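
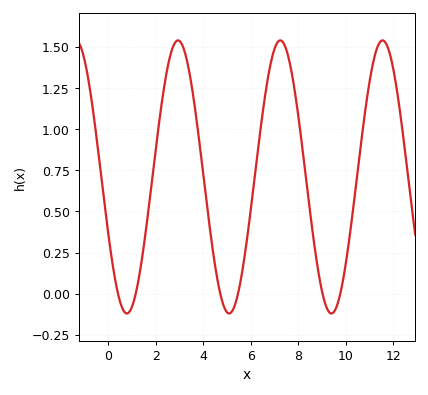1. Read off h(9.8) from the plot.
0.02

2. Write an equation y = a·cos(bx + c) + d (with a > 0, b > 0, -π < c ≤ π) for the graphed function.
y = 0.83cos(1.5x + 2) + 0.71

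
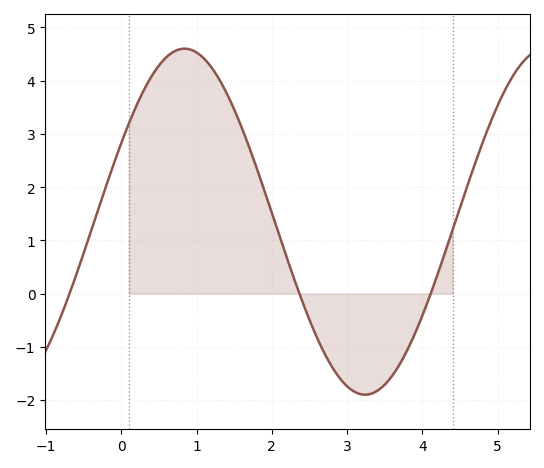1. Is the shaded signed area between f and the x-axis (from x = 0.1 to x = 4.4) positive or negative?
positive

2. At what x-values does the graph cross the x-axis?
-0.7, 2.4, 4.1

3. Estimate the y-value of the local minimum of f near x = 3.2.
-1.9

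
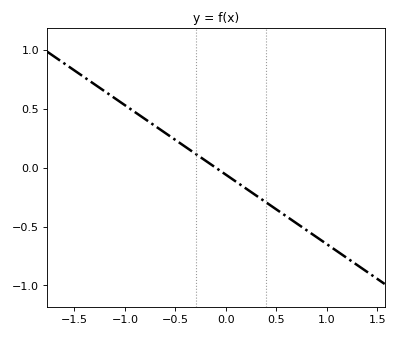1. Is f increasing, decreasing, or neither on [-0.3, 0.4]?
decreasing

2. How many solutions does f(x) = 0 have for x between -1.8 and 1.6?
1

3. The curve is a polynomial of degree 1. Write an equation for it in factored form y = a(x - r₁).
y = -0.59(x + 0.1)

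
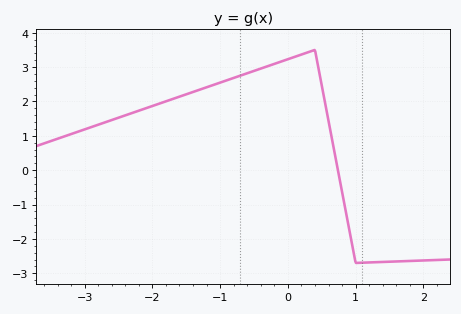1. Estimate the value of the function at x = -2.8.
1.32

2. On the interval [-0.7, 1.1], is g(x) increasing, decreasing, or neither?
neither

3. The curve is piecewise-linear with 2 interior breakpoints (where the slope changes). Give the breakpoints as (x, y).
(0.4, 3.5); (1, -2.7)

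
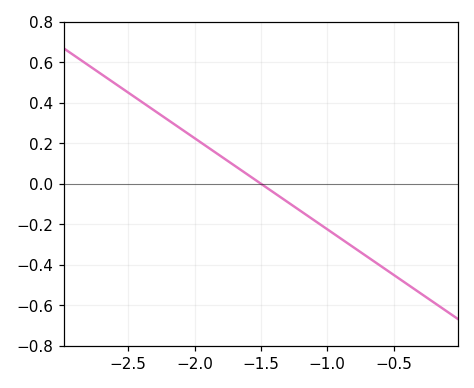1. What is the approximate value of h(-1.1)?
-0.18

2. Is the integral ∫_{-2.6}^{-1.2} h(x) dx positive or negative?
positive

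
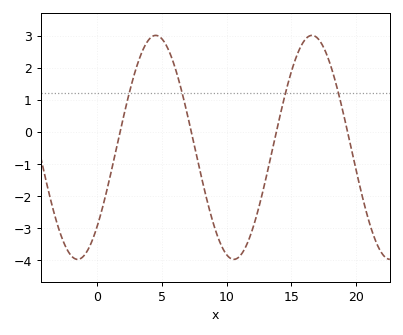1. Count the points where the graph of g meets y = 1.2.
4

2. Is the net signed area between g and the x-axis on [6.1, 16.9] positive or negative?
negative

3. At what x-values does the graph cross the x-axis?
1.75, 7.26, 13.8, 19.3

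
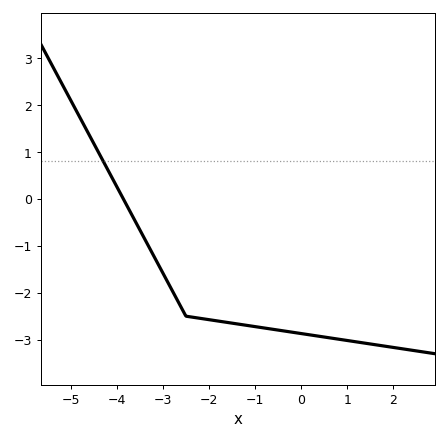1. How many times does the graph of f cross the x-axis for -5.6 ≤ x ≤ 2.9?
1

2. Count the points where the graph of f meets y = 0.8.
1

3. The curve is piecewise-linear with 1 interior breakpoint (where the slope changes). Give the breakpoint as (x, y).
(-2.5, -2.5)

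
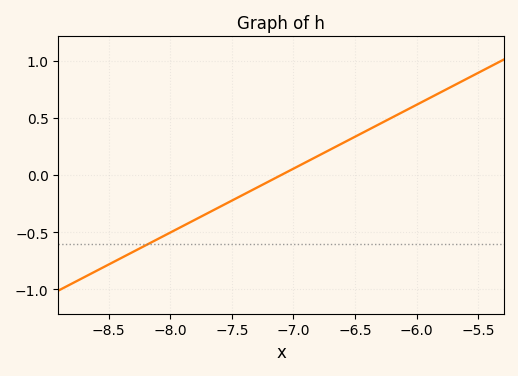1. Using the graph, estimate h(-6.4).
0.392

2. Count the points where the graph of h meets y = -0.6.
1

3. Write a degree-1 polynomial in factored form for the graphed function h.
y = 0.56(x + 7.1)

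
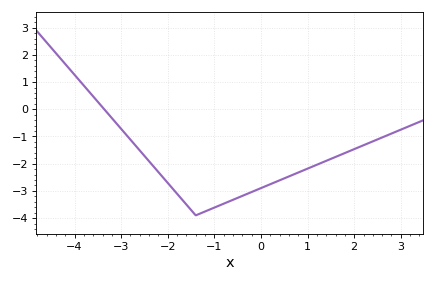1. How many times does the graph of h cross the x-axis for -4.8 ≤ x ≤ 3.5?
1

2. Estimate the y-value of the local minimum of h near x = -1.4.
-3.9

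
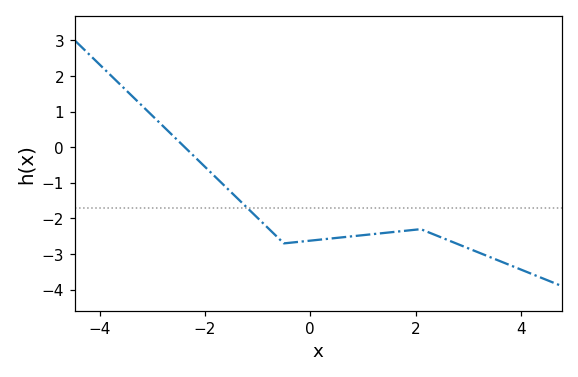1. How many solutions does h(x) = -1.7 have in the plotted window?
1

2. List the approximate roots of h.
-2.4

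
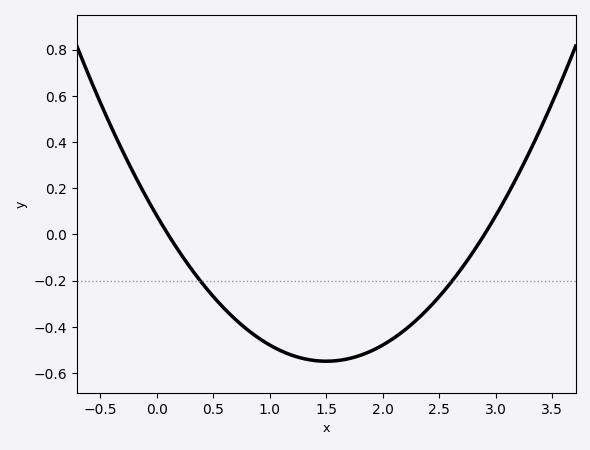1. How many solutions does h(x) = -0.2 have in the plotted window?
2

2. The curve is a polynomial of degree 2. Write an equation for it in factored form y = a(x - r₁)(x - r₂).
y = 0.28(x - 0.1)(x - 2.9)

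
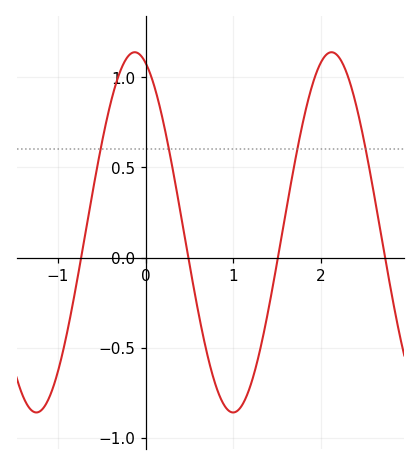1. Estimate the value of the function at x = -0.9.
-0.4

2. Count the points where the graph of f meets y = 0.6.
4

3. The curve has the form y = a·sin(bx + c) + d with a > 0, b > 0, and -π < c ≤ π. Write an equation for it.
y = 1sin(2.8x + 1.9) + 0.14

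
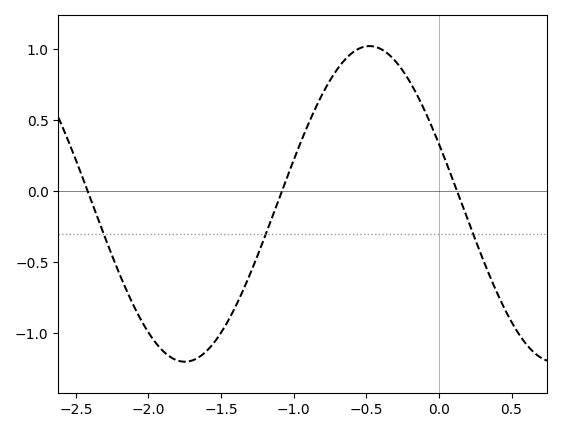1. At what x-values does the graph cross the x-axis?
-2.42, -1.08, 0.125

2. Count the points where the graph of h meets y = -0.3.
3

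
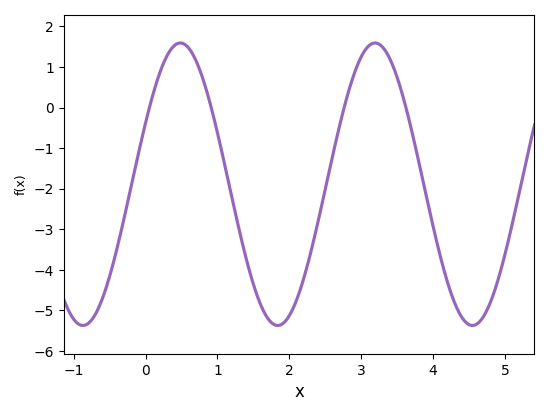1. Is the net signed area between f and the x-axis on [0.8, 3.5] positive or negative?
negative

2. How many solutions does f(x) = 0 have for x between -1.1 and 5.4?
4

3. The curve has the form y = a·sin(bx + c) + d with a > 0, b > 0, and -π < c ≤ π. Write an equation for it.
y = 3.48sin(2.32x + 0.45) - 1.89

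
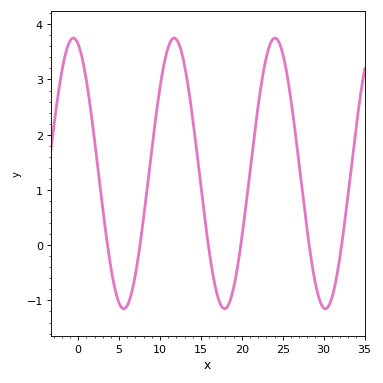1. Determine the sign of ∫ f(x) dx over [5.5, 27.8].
positive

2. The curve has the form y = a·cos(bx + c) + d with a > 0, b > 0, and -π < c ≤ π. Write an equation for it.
y = 2.45cos(0.51x + 0.3) + 1.3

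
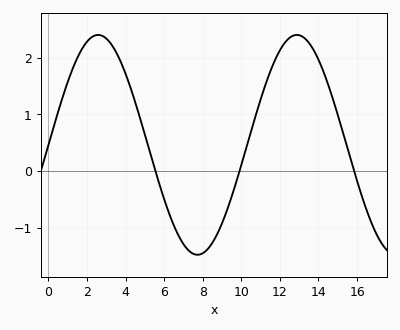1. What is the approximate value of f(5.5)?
0.1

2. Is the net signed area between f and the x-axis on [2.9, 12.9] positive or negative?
positive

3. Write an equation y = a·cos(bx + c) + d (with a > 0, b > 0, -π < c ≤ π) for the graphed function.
y = 1.94cos(0.61x - 1.6) + 0.46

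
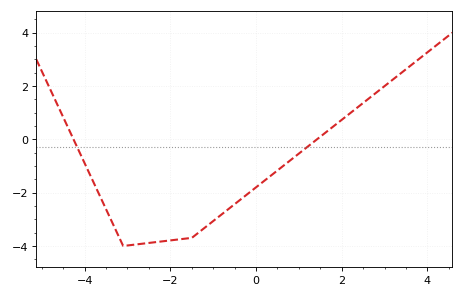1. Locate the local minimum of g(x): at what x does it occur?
-3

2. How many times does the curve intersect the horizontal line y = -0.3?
2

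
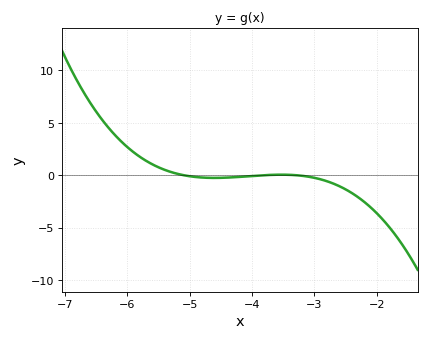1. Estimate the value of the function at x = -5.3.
0.5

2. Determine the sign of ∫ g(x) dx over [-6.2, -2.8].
positive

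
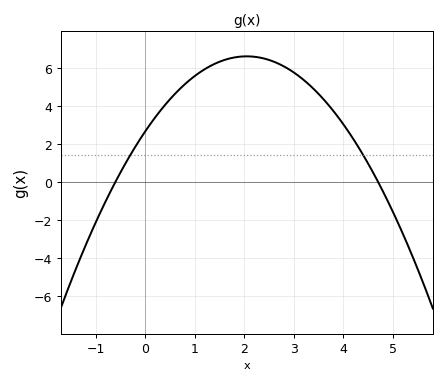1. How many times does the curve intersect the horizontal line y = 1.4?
2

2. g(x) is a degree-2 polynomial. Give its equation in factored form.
y = -0.94(x + 0.6)(x - 4.7)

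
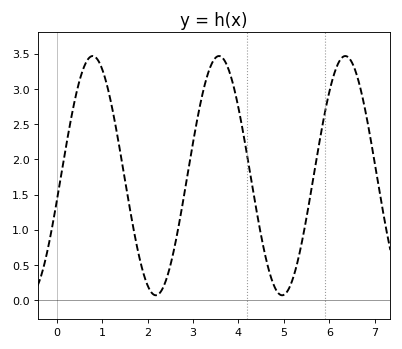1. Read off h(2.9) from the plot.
1.85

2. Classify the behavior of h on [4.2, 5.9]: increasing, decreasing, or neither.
neither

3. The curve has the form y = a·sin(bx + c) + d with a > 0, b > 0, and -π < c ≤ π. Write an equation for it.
y = 1.7sin(2.3x - 0.22) + 1.77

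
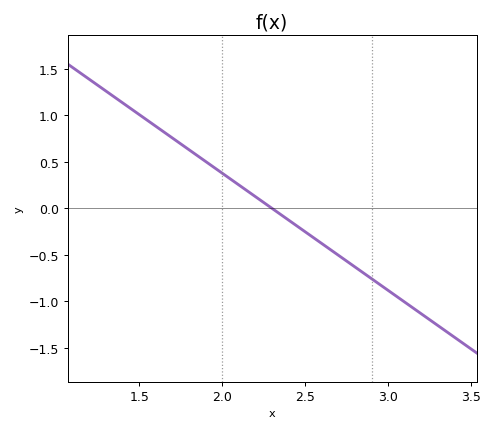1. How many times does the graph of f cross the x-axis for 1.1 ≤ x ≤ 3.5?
1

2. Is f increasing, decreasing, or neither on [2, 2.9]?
decreasing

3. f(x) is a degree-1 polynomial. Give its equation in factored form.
y = -1.26(x - 2.3)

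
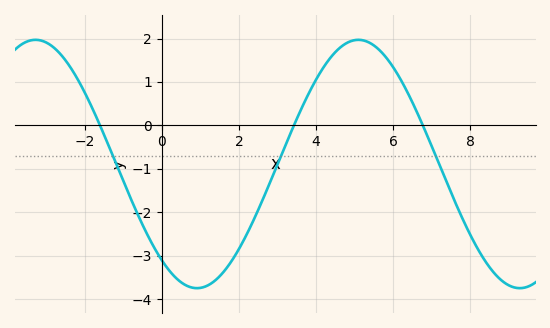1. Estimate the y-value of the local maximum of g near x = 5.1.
1.97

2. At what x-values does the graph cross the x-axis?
-1.61, 3.43, 6.77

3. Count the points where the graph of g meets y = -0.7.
3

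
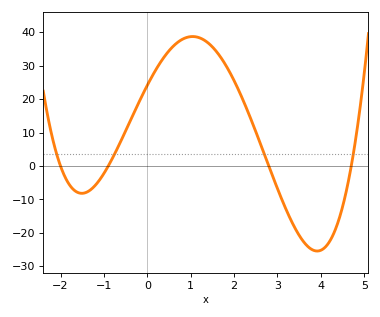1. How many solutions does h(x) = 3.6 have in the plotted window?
4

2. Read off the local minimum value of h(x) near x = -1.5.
-8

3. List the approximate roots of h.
-2, -0.9, 2.8, 4.7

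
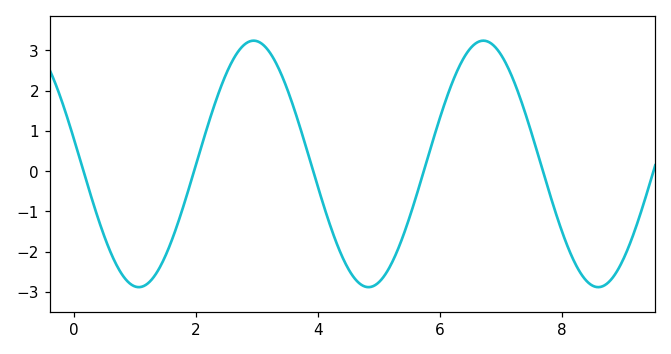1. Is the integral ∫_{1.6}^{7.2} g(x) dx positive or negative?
positive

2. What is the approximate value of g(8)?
-1.51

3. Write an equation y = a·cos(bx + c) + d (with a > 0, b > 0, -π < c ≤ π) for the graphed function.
y = 3.06cos(1.67x + 1.36) + 0.18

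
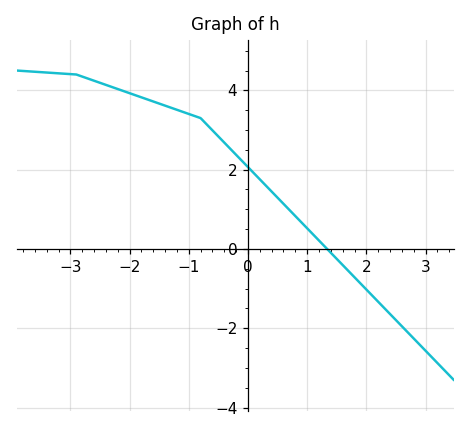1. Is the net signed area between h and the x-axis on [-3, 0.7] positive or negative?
positive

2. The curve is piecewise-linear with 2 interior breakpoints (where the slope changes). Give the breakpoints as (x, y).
(-2.9, 4.4); (-0.8, 3.3)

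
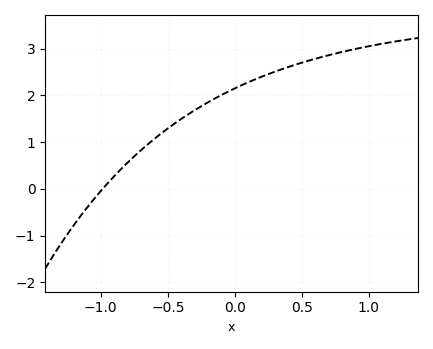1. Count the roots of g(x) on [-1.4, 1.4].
1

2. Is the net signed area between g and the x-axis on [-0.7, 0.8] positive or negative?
positive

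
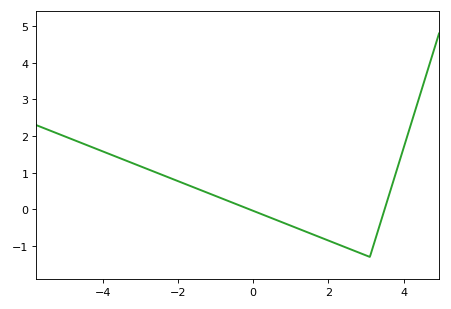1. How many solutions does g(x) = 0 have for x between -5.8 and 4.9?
2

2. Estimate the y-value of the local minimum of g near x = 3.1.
-1.3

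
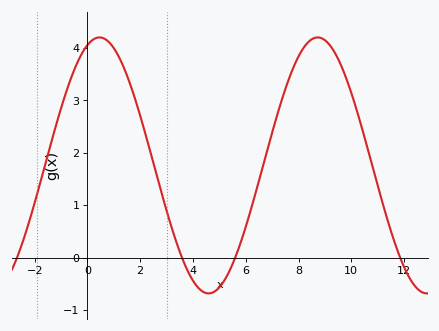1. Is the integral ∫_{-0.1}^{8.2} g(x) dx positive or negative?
positive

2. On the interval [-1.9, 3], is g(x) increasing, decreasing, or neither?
neither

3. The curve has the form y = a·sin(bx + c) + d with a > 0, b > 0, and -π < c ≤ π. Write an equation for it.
y = 2.44sin(0.76x + 1.22) + 1.76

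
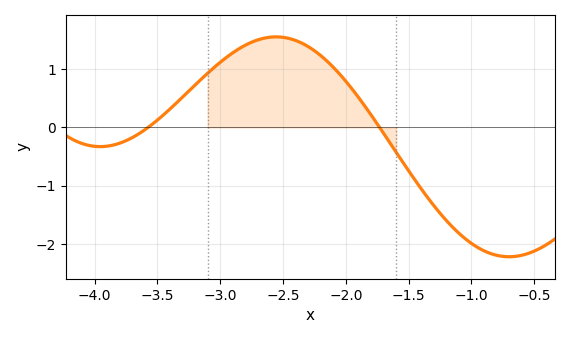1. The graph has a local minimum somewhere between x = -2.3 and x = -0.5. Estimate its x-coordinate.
-0.701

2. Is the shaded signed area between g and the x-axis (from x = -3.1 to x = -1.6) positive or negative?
positive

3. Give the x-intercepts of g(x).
-3.57, -1.73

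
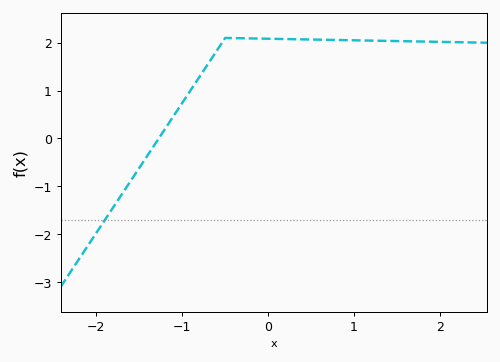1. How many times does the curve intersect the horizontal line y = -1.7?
1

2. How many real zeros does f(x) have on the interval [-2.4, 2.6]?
1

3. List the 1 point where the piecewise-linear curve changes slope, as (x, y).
(-0.5, 2.1)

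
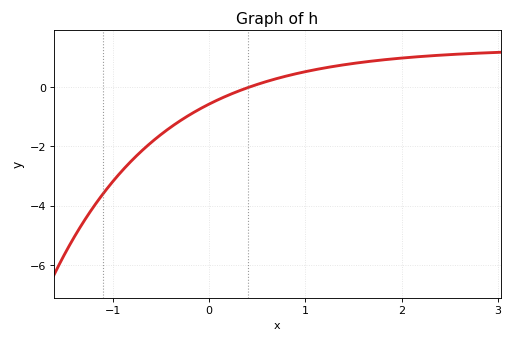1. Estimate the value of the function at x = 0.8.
0.363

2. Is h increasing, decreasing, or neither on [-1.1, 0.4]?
increasing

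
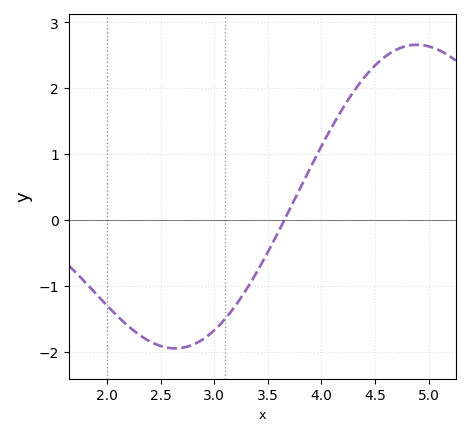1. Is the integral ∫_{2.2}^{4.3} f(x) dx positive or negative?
negative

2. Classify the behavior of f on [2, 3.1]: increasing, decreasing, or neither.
neither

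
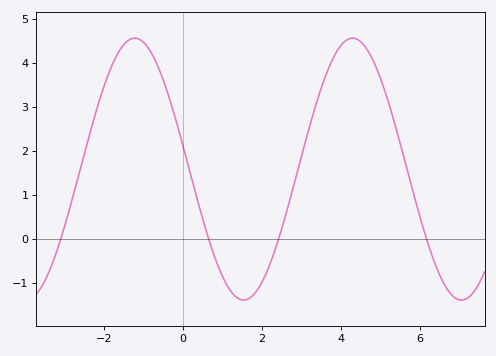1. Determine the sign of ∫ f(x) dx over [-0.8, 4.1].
positive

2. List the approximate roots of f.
-3, 0.6, 2.4, 6.2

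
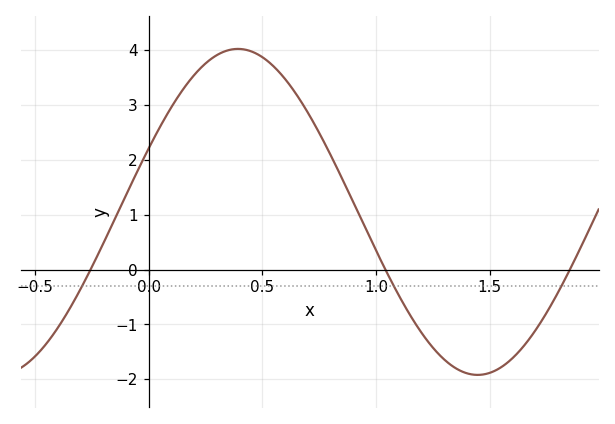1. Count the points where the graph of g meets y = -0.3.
3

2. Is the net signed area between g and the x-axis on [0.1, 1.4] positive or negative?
positive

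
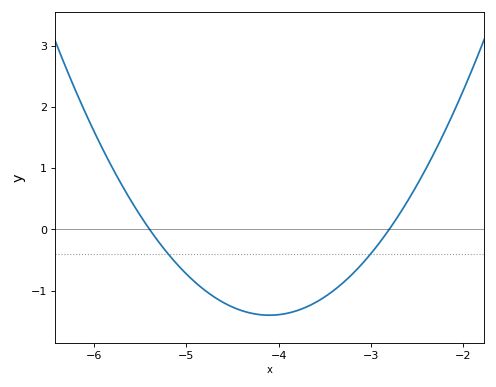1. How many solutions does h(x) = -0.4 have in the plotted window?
2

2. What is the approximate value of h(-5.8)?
0.996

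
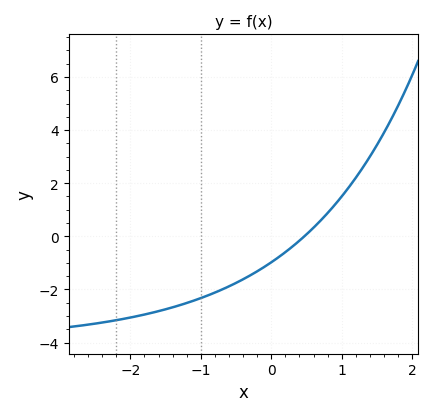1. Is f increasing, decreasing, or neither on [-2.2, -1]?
increasing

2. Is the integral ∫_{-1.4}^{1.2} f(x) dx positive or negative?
negative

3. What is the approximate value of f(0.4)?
-0.165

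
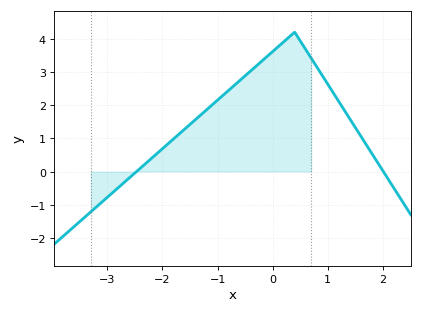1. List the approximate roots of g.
-2.47, 2.01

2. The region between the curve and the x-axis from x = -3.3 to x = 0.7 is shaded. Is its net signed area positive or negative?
positive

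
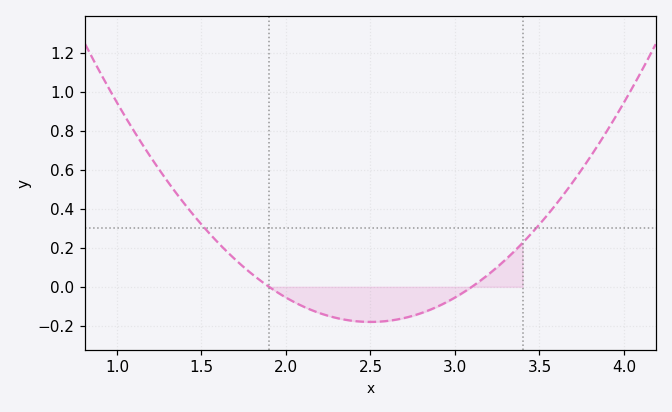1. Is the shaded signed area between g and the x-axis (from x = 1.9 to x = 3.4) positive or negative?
negative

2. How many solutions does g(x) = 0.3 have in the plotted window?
2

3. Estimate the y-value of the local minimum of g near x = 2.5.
-0.18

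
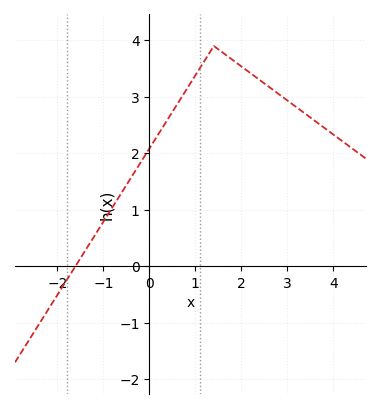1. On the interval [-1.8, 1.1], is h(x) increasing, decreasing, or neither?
increasing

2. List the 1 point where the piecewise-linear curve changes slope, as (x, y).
(1.4, 3.9)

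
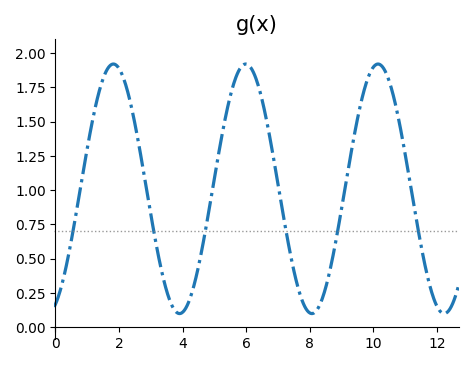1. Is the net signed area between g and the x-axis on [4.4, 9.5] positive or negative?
positive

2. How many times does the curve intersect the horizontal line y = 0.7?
6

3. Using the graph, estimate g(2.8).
1.09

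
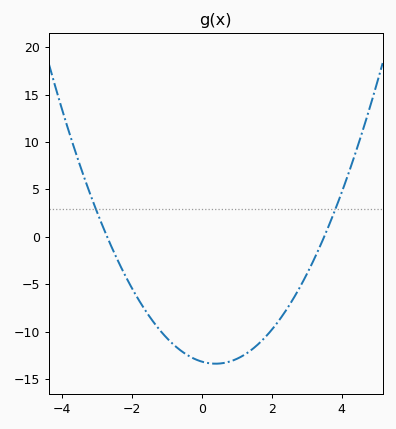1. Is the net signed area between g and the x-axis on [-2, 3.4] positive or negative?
negative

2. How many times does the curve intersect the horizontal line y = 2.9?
2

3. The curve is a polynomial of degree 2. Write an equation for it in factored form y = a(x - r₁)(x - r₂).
y = 1.39(x + 2.7)(x - 3.5)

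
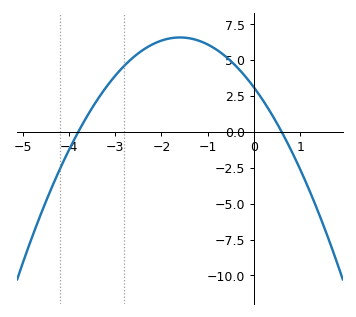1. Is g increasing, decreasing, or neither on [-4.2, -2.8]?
increasing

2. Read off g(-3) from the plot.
4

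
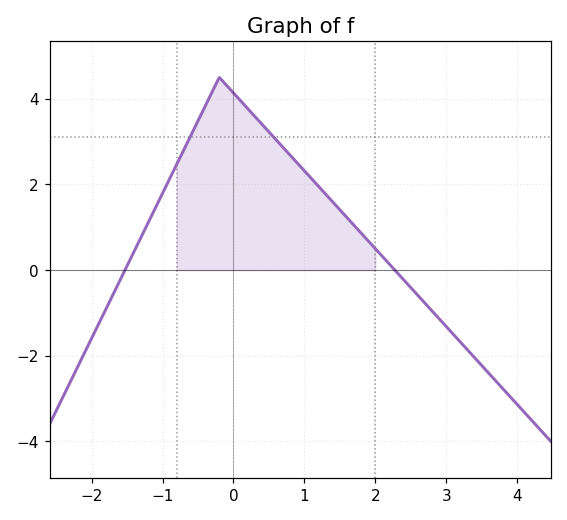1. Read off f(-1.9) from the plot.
-1.26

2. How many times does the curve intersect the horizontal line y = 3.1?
2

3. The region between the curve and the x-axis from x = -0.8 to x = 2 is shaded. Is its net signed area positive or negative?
positive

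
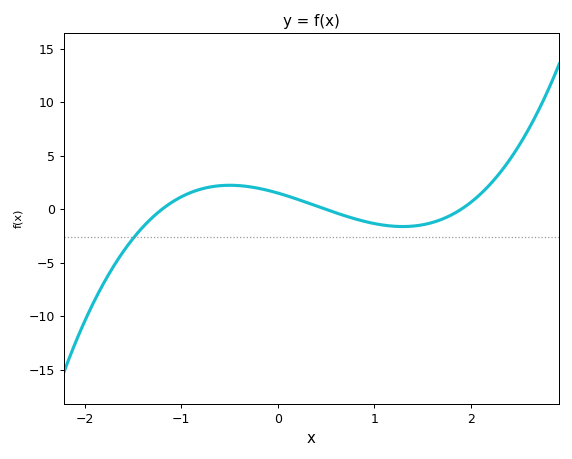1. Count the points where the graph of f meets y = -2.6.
1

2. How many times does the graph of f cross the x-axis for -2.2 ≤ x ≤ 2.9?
3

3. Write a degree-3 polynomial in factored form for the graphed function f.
y = 1.34(x + 1.2)(x - 0.5)(x - 1.9)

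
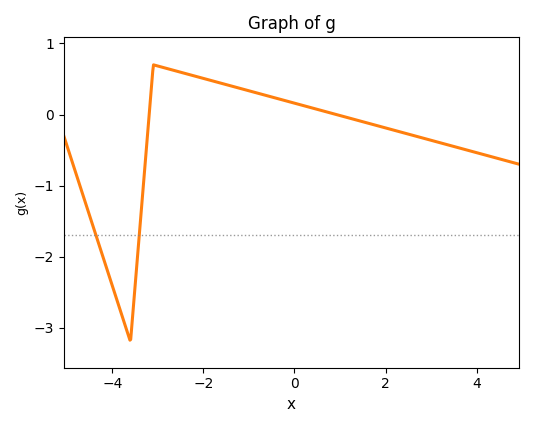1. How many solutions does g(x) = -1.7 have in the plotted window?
2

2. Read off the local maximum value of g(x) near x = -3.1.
0.7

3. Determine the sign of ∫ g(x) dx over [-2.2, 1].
positive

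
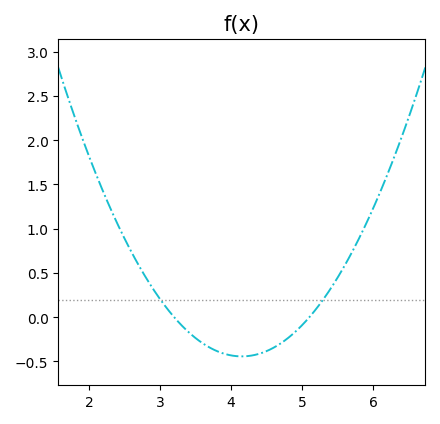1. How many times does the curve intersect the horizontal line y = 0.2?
2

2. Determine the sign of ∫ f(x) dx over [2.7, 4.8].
negative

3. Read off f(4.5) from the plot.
-0.382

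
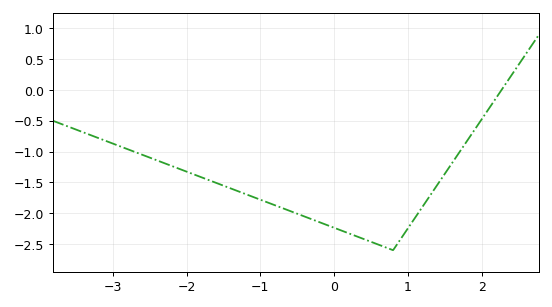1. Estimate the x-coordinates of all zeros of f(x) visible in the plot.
2.3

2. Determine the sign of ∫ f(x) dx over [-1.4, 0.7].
negative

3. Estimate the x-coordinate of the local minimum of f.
0.8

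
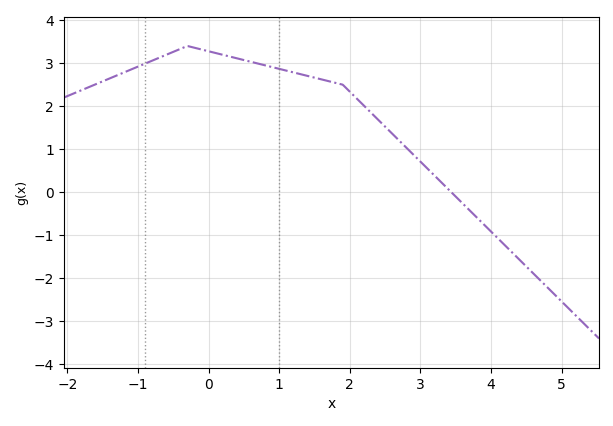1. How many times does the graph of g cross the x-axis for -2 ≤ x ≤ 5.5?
1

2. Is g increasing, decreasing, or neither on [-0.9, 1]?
neither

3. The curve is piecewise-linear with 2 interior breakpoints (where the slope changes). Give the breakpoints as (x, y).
(-0.3, 3.4); (1.9, 2.5)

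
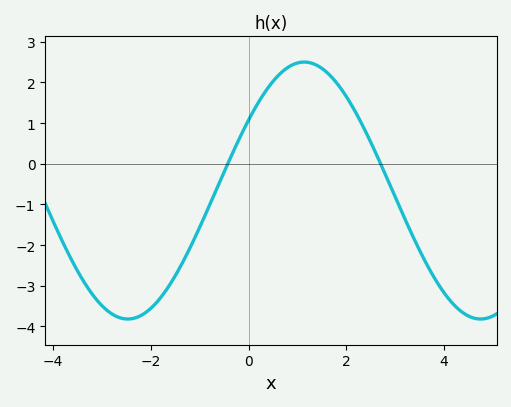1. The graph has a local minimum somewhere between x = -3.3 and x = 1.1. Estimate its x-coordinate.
-2.47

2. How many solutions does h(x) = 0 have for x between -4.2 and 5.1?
2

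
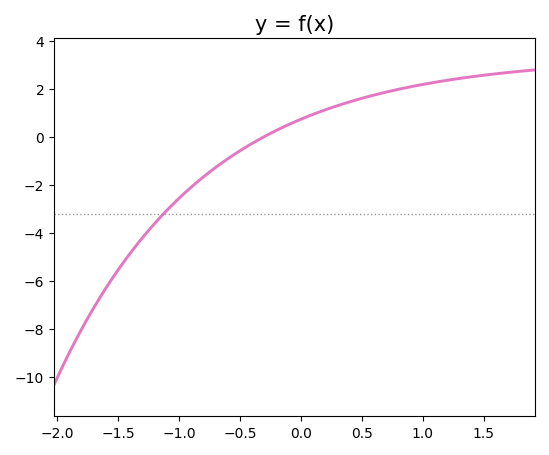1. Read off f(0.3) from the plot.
1.2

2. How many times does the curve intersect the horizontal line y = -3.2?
1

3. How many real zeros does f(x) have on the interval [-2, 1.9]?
1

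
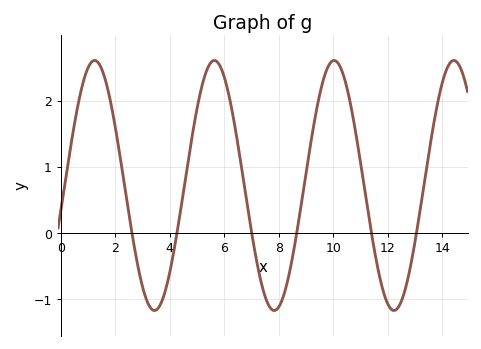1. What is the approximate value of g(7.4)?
-0.8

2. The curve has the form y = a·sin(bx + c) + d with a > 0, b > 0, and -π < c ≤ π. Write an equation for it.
y = 1.89sin(1.4x - 0.21) + 0.72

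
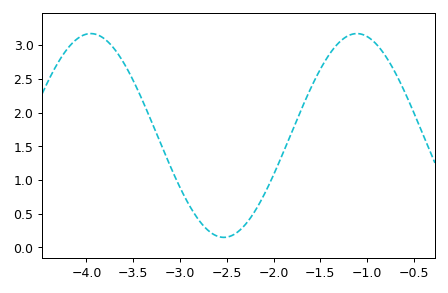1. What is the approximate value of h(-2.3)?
0.343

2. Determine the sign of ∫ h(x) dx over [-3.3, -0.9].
positive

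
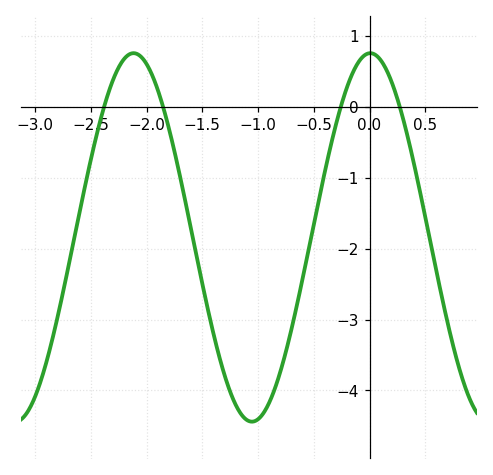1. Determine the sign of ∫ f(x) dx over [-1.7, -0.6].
negative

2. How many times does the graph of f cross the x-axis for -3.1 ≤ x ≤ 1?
4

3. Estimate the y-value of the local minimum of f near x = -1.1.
-4.4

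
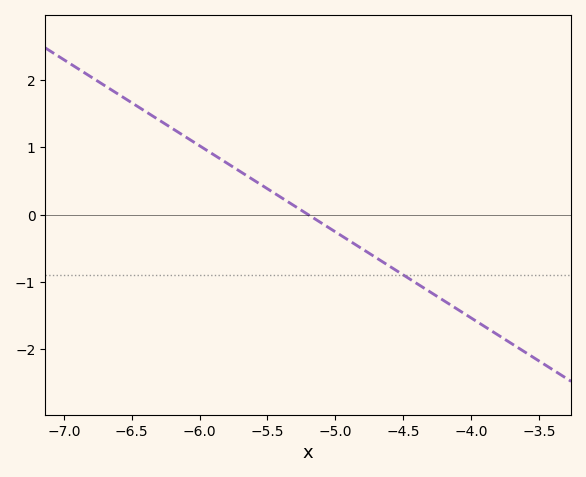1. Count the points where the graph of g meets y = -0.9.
1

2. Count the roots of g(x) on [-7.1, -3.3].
1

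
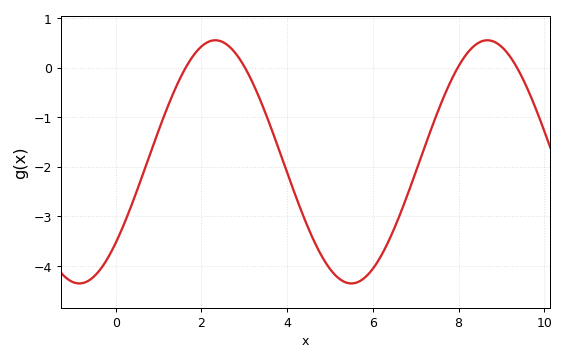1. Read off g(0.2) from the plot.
-3.1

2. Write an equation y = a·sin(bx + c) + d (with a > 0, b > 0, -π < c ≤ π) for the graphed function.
y = 2.45sin(0.99x - 0.73) - 1.9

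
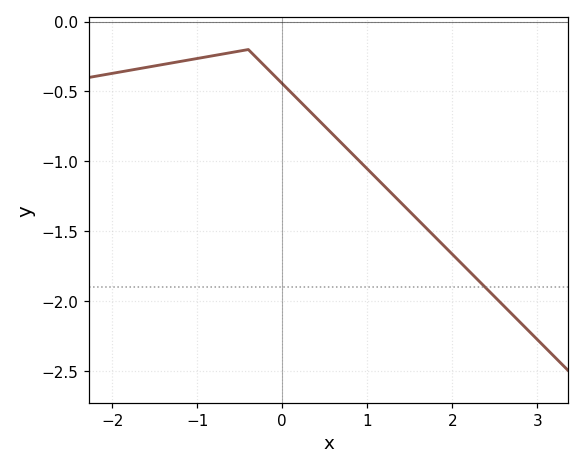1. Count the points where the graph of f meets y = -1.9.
1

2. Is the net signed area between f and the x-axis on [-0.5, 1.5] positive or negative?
negative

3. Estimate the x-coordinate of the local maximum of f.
-0.4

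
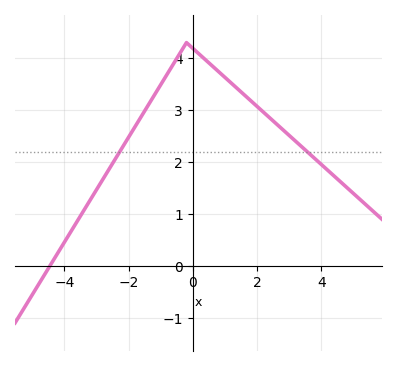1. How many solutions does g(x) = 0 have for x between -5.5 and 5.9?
1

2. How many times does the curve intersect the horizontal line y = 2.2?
2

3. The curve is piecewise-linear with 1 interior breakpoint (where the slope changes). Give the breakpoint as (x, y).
(-0.2, 4.3)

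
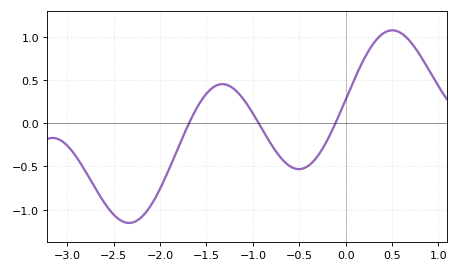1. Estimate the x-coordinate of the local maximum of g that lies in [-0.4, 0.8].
0.5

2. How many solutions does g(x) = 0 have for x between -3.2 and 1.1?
3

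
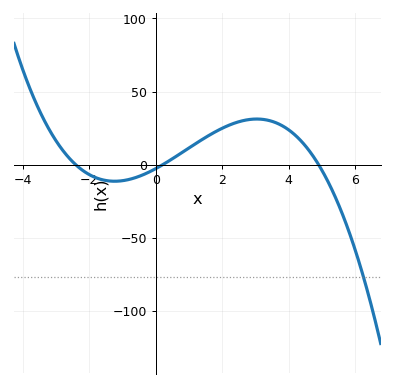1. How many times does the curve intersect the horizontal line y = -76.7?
1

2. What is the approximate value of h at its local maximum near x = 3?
31.3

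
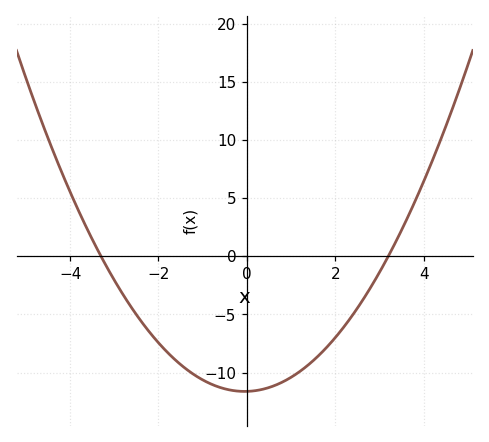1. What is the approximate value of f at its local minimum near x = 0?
-11.6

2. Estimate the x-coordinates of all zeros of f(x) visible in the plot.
-3.3, 3.2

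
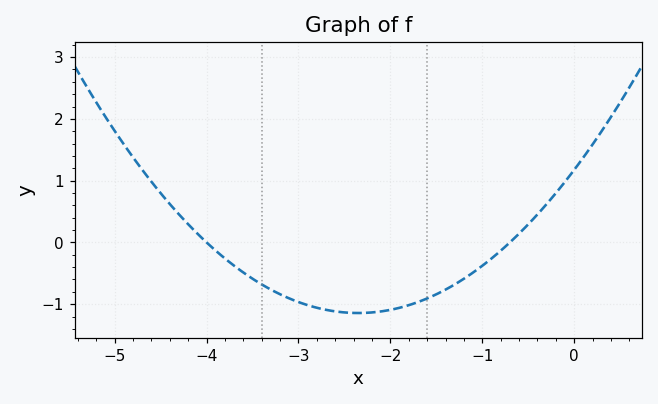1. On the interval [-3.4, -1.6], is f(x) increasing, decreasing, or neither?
neither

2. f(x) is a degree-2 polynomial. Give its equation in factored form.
y = 0.42(x + 4)(x + 0.7)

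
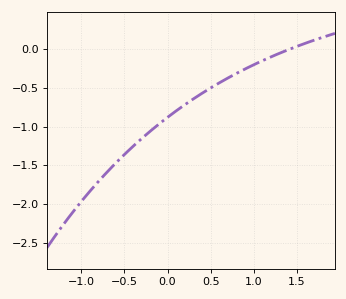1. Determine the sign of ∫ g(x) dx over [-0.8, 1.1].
negative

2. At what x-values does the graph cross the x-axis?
1.4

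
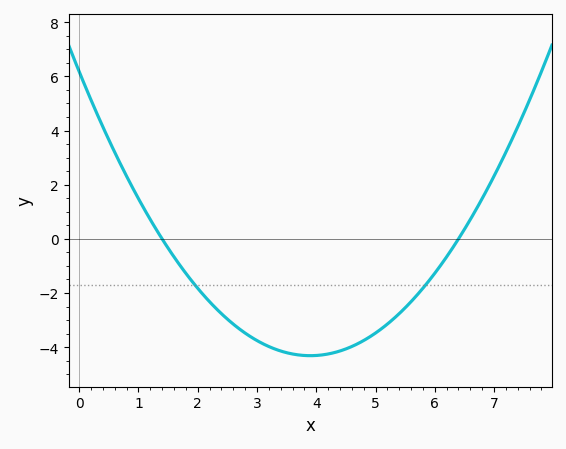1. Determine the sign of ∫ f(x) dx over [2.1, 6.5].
negative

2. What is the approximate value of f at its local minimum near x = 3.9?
-4.4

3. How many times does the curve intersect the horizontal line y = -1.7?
2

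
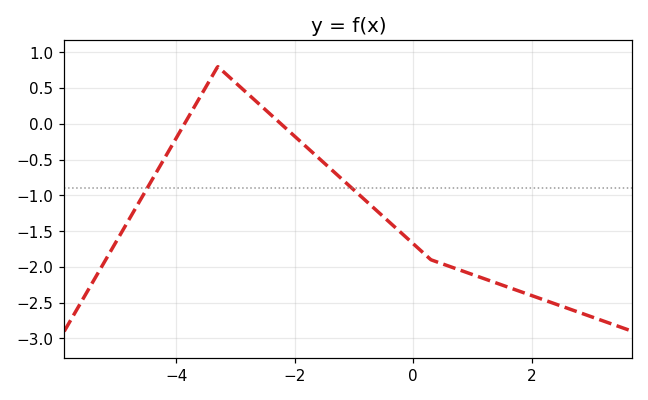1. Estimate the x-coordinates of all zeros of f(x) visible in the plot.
-3.8, -2.2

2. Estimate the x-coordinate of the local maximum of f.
-3.4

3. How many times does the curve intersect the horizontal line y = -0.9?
2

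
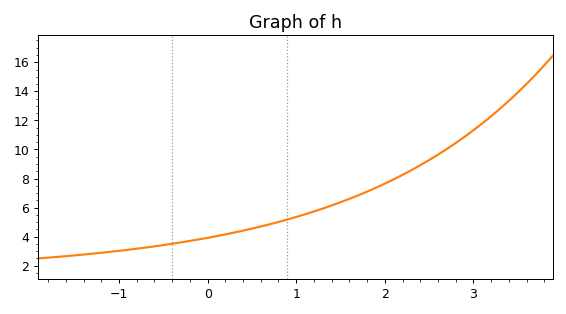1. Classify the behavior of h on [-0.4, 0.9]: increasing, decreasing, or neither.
increasing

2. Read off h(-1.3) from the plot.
2.8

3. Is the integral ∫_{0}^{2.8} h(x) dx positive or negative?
positive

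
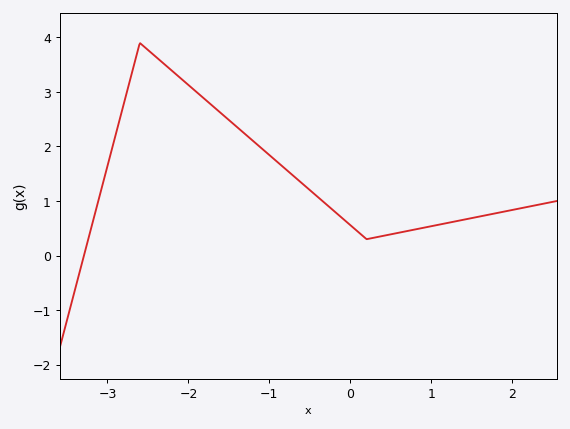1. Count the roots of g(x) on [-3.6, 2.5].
1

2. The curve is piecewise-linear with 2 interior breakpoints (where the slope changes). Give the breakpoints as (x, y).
(-2.6, 3.9); (0.2, 0.3)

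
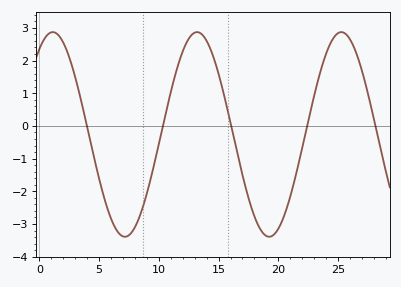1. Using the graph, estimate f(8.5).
-2.66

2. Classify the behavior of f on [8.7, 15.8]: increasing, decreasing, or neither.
neither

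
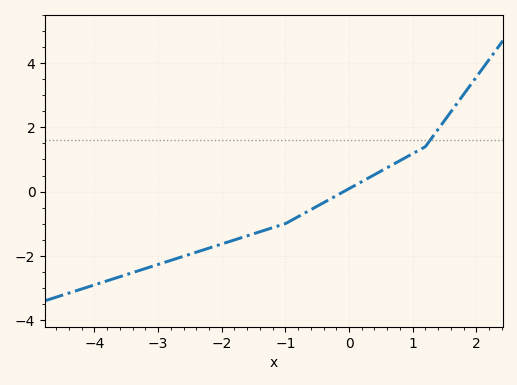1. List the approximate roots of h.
-0.083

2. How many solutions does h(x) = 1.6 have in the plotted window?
1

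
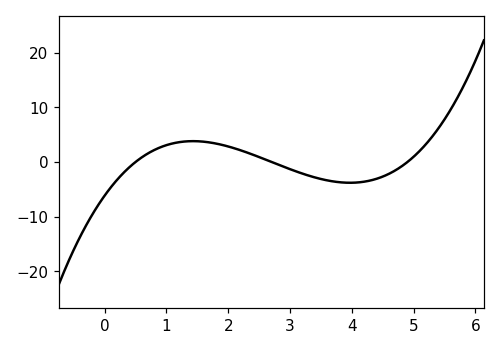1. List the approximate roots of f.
0.5, 2.7, 4.9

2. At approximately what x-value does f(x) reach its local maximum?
1.4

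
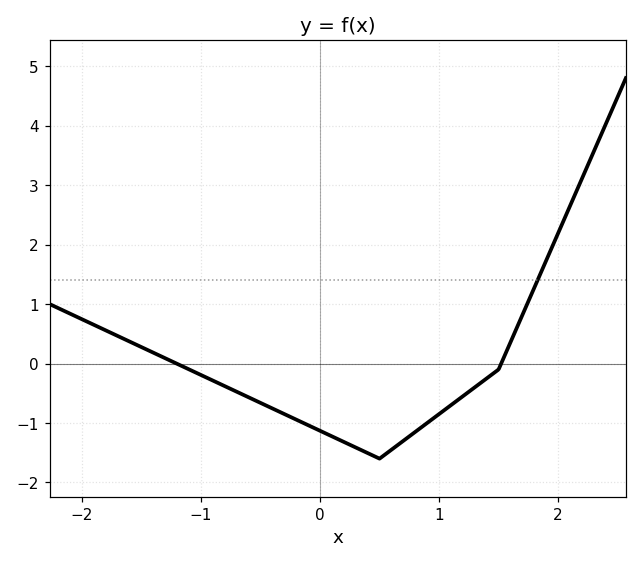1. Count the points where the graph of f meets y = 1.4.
1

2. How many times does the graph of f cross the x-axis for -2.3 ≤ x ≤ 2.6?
2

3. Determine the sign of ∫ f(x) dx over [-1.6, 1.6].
negative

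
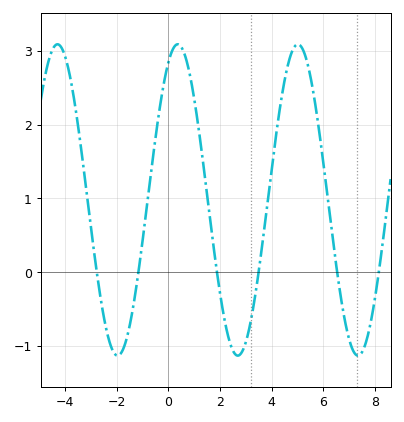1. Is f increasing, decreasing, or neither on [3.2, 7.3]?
neither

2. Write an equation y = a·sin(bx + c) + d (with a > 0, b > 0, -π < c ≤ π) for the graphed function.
y = 2.11sin(1.35x + 1.08) + 0.98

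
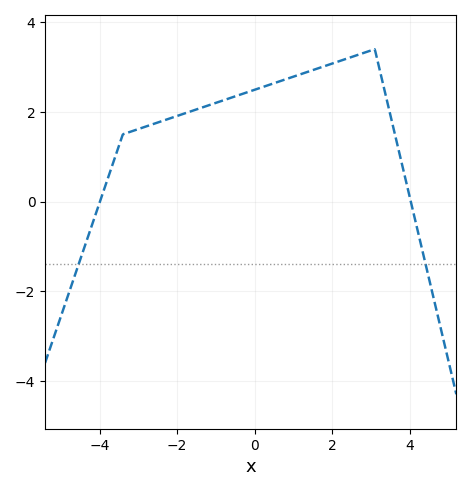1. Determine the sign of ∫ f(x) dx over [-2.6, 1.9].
positive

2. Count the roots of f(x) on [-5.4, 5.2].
2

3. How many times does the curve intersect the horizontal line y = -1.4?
2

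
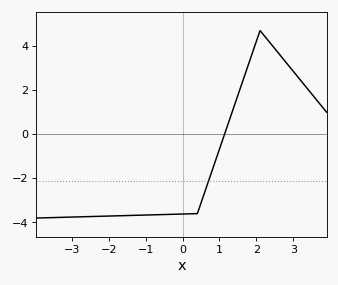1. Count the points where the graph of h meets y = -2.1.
1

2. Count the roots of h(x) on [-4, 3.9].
1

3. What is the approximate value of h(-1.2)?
-3.67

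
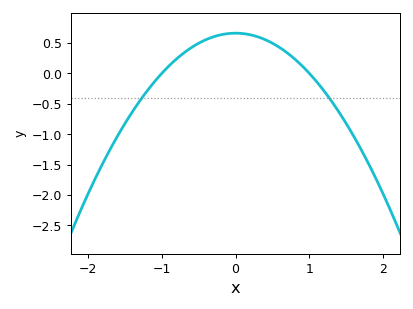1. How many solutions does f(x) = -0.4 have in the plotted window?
2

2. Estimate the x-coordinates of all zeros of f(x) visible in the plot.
-1, 1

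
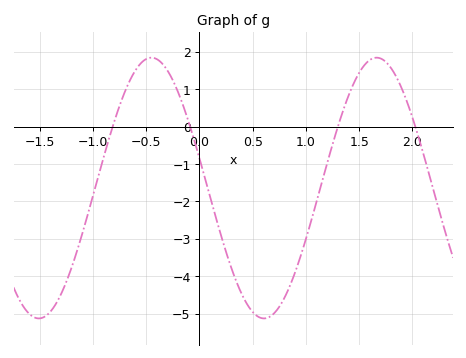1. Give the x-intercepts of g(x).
-0.8, -0.1, 1.3, 2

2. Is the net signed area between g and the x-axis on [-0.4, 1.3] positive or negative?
negative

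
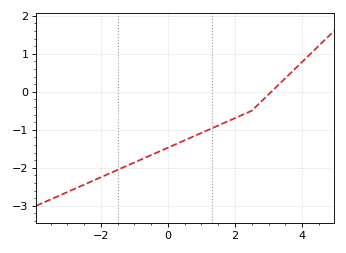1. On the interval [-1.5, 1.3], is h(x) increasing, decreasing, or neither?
increasing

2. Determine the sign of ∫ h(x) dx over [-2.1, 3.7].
negative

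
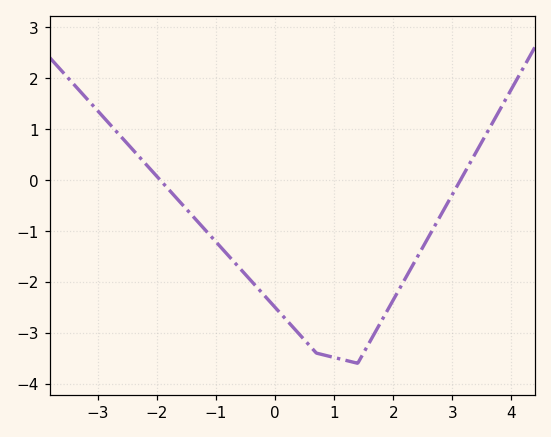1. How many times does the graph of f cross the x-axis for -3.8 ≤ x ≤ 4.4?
2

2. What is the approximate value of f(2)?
-2.36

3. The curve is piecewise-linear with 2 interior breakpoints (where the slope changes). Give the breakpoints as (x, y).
(0.7, -3.4); (1.4, -3.6)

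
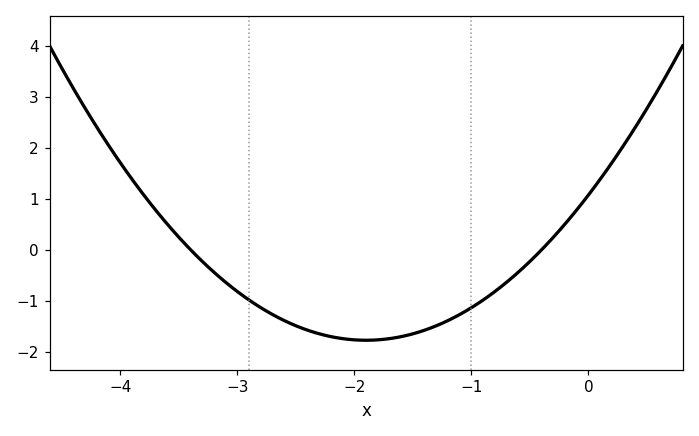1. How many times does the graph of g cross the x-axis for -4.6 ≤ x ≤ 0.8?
2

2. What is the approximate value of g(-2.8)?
-1.14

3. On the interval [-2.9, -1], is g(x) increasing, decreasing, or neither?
neither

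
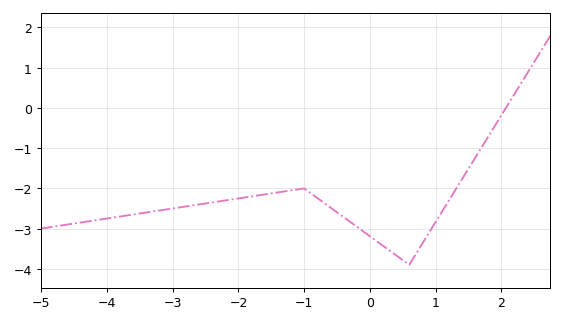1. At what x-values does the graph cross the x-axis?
2.07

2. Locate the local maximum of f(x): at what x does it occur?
-1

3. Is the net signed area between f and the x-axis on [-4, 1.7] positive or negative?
negative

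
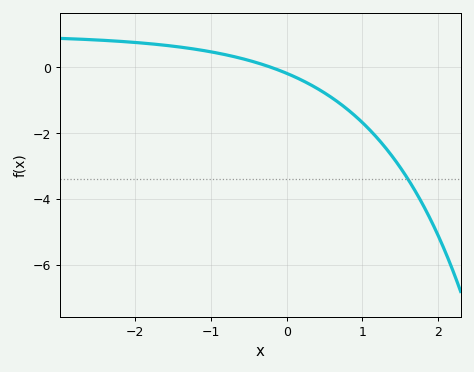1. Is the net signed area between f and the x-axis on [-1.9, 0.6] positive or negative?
positive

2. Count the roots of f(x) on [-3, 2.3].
1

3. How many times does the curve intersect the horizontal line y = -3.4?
1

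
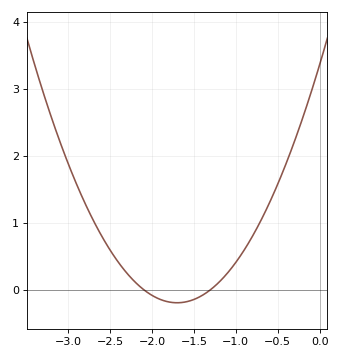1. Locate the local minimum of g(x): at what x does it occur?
-1.7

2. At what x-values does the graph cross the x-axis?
-2.1, -1.3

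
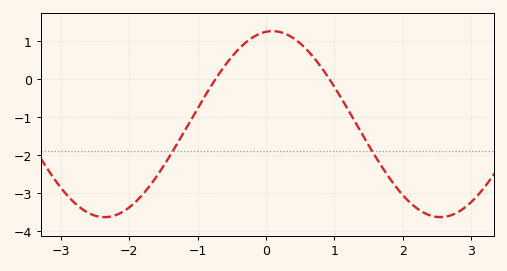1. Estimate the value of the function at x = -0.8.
-0.178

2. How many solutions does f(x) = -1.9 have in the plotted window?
2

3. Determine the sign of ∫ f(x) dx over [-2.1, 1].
negative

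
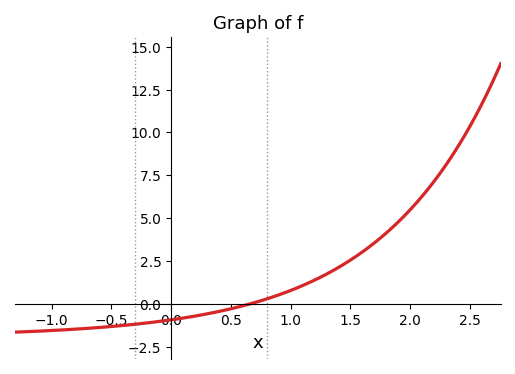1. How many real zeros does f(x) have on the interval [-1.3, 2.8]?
1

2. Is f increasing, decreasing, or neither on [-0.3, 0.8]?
increasing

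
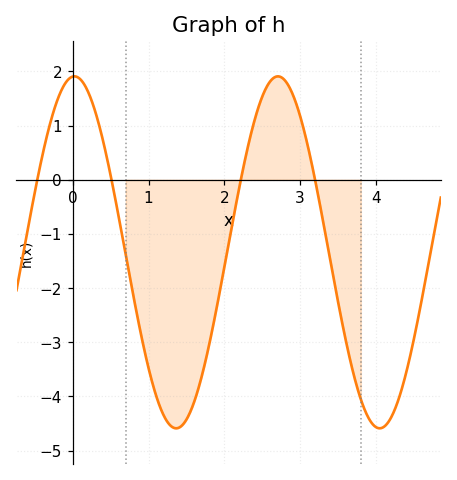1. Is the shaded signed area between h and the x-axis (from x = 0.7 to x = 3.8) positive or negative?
negative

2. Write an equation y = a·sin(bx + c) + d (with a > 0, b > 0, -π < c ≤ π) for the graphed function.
y = 3.25sin(2.34x + 1.52) - 1.34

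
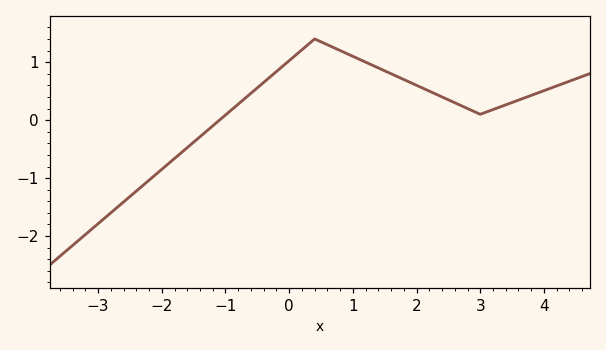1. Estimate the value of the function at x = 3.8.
0.4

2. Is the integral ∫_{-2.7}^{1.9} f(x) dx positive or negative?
positive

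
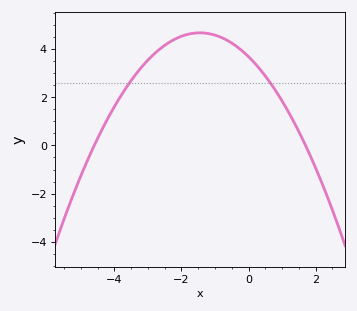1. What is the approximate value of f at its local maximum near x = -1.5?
4.66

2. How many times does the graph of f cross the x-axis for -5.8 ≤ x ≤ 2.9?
2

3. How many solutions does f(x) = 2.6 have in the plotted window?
2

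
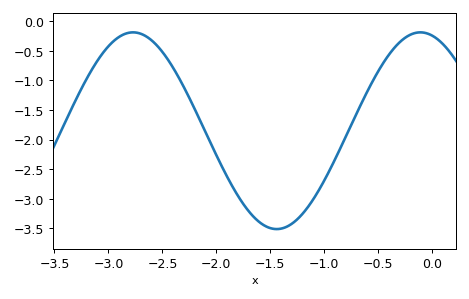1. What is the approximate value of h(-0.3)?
-0.354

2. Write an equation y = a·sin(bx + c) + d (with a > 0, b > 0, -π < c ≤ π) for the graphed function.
y = 1.66sin(2.36x + 1.83) - 1.85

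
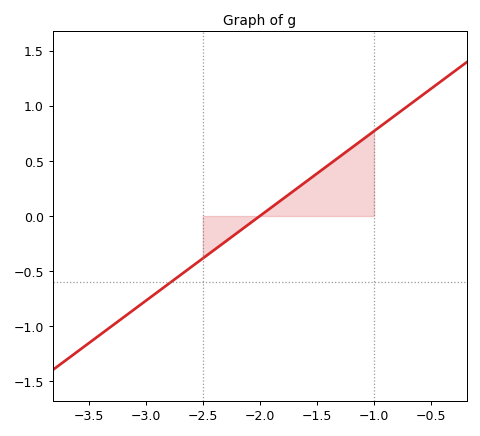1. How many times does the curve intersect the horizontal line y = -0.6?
1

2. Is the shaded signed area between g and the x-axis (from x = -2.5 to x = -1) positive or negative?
positive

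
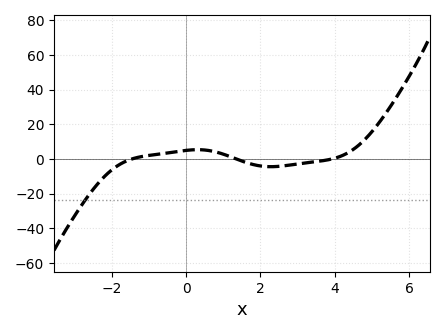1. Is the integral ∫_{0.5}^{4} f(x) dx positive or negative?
negative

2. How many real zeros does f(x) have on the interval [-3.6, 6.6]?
3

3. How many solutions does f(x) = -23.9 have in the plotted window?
1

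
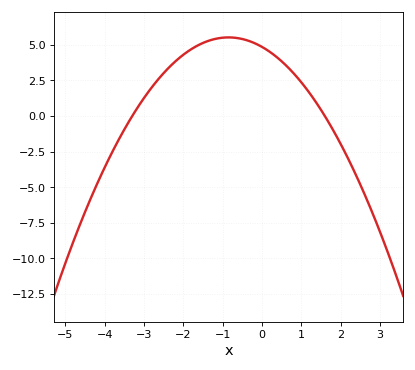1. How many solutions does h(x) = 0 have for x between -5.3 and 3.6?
2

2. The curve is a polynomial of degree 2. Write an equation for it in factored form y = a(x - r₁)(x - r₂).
y = -0.92(x + 3.3)(x - 1.6)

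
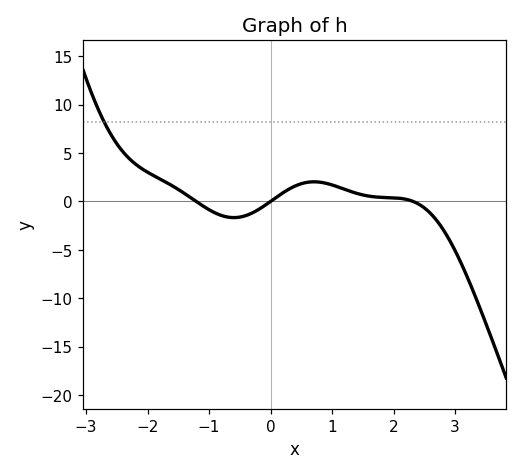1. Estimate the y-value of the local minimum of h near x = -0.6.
-1.67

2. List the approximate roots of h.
-1.21, 0, 2.32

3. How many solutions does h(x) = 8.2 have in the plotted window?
1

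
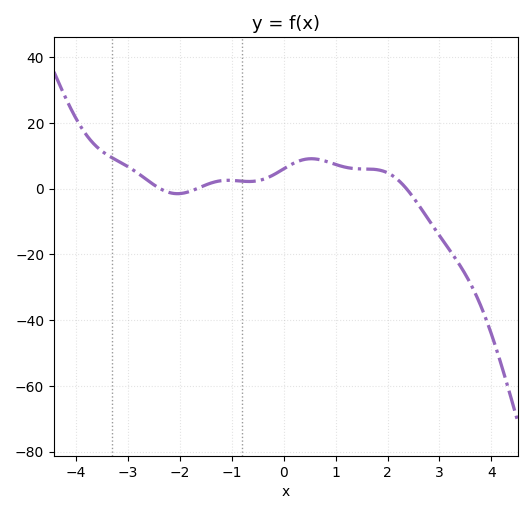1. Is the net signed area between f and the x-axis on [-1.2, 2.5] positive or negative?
positive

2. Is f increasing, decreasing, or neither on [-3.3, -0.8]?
neither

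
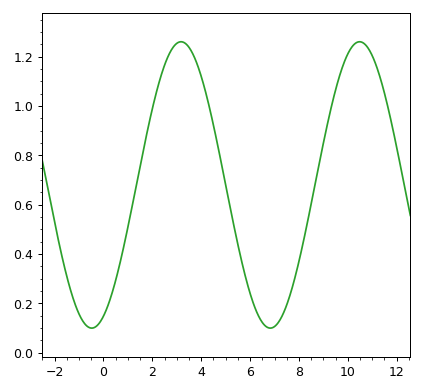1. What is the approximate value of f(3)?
1.26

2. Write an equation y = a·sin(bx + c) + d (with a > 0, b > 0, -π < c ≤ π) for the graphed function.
y = 0.58sin(0.86x - 1.2) + 0.68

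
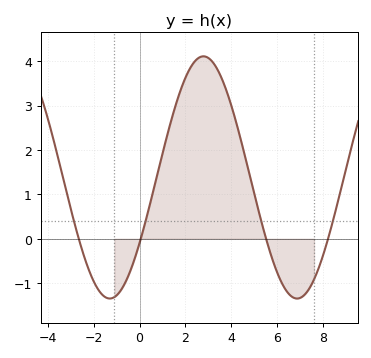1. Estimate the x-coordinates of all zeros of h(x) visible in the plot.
-2.65, 0.053, 5.51, 8.21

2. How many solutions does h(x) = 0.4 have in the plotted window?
4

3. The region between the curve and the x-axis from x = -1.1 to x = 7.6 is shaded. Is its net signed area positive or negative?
positive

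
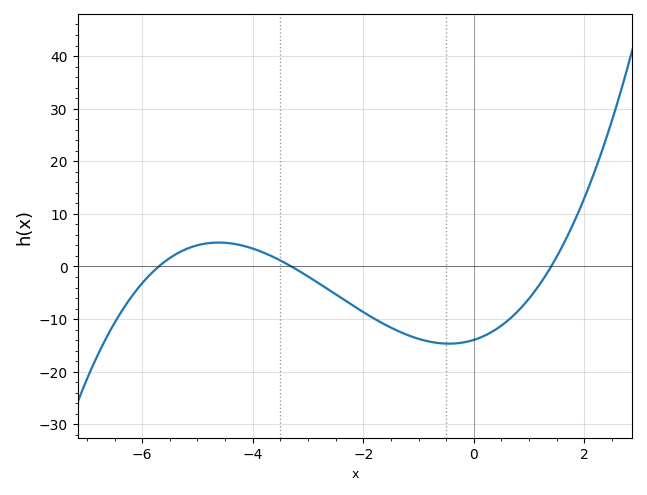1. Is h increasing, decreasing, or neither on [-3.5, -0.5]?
decreasing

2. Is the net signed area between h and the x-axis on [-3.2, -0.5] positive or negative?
negative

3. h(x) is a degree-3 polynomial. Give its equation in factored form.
y = 0.53(x + 5.7)(x + 3.3)(x - 1.4)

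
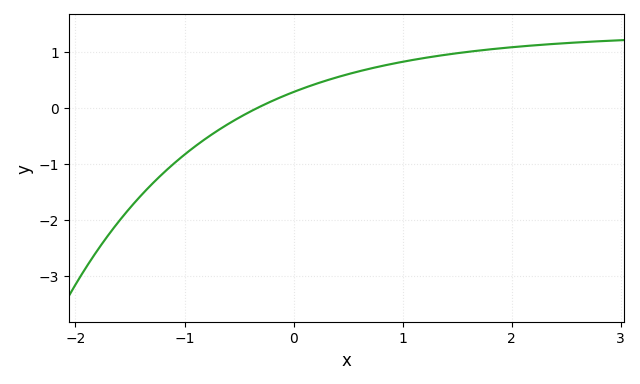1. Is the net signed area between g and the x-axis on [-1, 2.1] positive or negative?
positive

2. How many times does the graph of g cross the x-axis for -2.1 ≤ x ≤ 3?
1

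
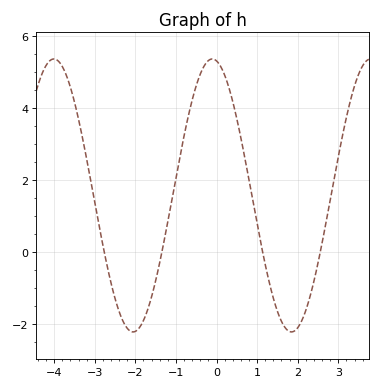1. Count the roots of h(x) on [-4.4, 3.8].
4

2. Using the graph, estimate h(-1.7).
-1.6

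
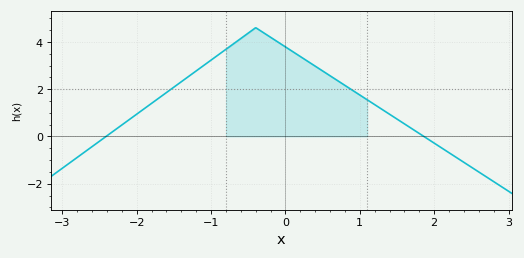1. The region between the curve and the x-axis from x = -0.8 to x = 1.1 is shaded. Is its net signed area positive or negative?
positive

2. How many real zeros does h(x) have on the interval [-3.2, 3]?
2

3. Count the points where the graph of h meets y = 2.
2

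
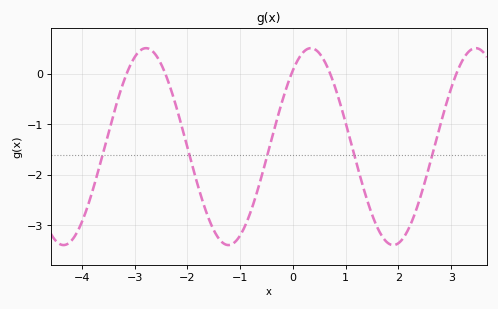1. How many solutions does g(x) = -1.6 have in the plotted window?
5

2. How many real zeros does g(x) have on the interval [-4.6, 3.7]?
5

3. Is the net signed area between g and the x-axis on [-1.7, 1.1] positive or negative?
negative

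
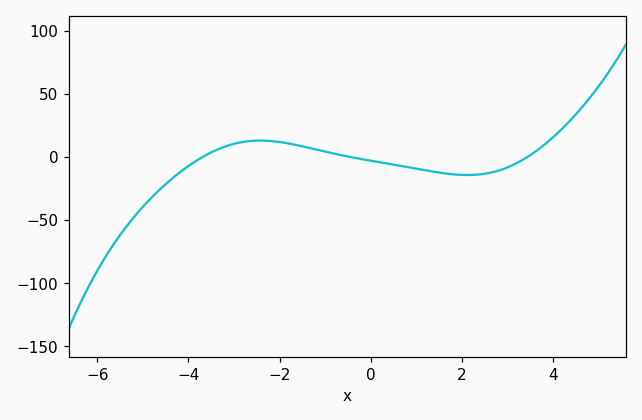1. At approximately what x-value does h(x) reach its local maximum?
-2.4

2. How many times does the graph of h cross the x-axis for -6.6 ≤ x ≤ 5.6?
3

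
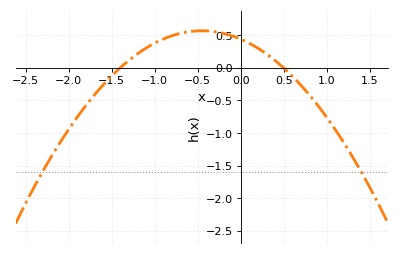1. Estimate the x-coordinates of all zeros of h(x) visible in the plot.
-1.4, 0.5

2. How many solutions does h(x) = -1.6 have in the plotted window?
2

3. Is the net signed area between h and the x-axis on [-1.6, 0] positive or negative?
positive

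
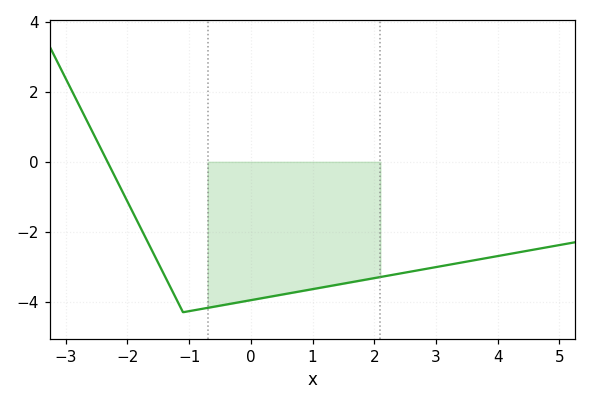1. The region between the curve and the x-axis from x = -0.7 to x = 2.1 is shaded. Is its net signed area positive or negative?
negative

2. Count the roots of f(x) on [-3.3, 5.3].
1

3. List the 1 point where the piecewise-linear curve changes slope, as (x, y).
(-1.1, -4.3)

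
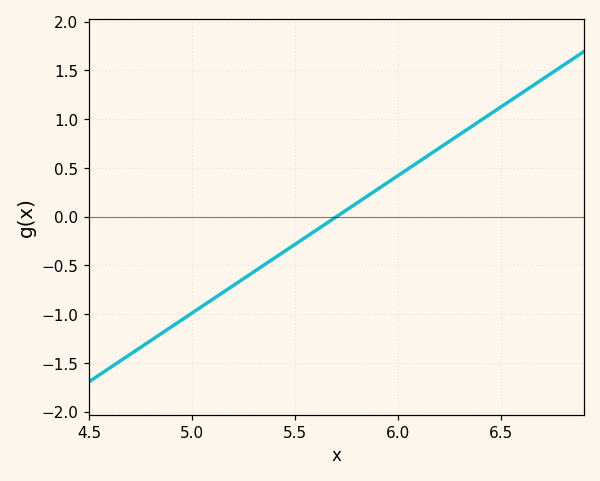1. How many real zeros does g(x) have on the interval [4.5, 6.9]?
1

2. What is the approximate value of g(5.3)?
-0.564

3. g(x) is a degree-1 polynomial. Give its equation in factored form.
y = 1.41(x - 5.7)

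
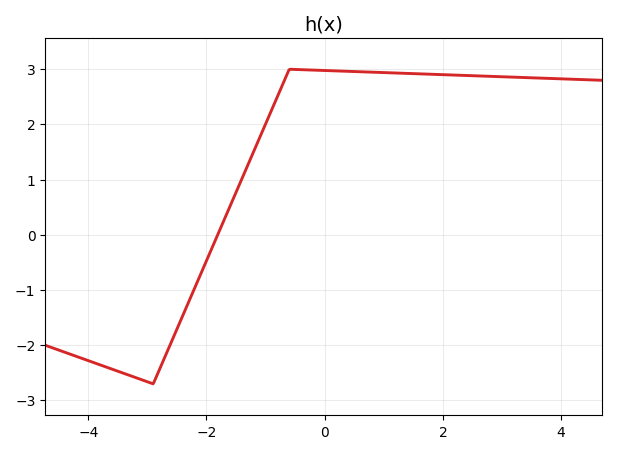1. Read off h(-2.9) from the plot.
-2.7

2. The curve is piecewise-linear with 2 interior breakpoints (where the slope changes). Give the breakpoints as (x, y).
(-2.9, -2.7); (-0.6, 3)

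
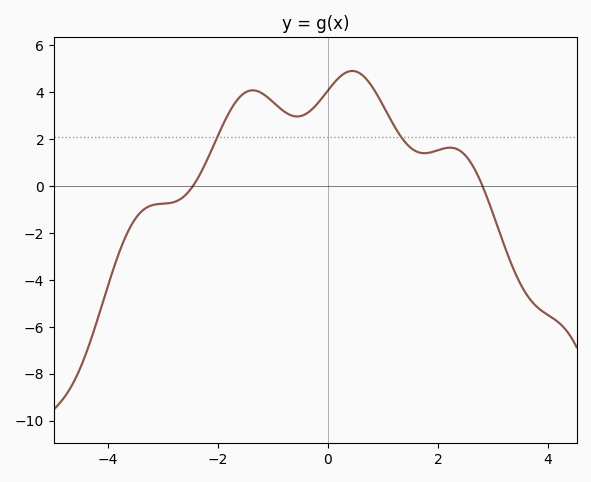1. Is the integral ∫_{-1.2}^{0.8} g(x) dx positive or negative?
positive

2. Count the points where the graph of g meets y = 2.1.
2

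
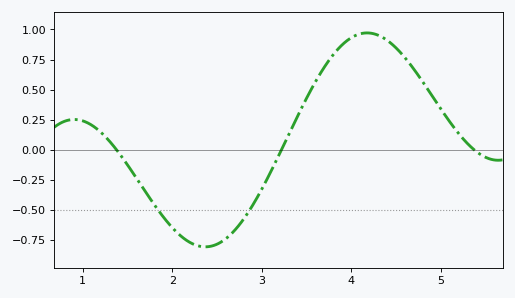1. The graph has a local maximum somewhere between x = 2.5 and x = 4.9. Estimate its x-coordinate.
4.2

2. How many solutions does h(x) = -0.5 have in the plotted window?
2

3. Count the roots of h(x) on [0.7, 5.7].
3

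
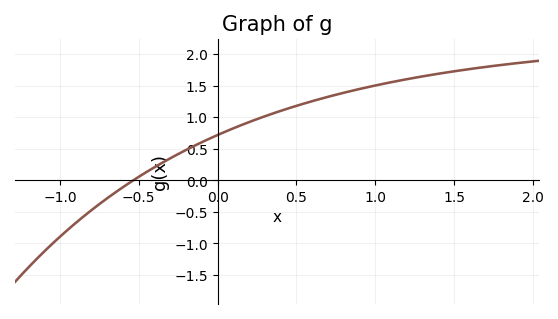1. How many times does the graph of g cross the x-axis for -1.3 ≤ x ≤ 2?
1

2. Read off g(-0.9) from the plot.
-0.65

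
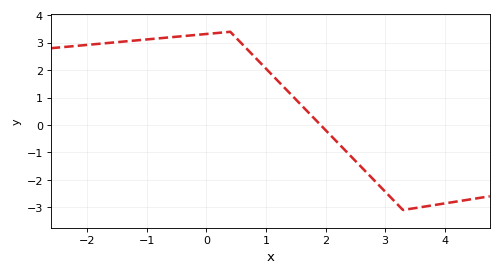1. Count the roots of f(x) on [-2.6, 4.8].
1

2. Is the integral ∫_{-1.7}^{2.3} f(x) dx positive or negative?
positive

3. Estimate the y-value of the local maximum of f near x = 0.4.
3.4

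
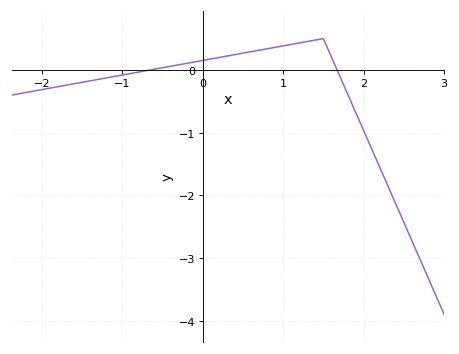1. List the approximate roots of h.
-0.652, 1.67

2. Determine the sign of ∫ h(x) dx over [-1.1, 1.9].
positive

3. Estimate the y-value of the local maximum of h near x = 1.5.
0.499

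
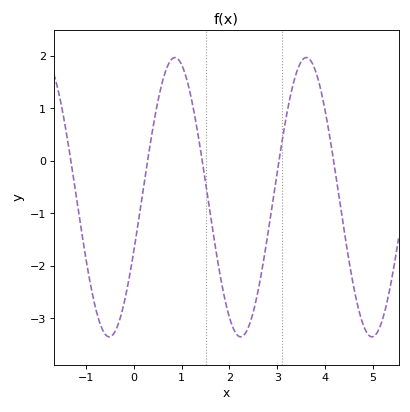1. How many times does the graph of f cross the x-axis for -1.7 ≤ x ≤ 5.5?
5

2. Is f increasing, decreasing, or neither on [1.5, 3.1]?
neither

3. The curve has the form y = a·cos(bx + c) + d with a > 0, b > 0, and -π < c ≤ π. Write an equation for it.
y = 2.66cos(2.3x - 2) - 0.69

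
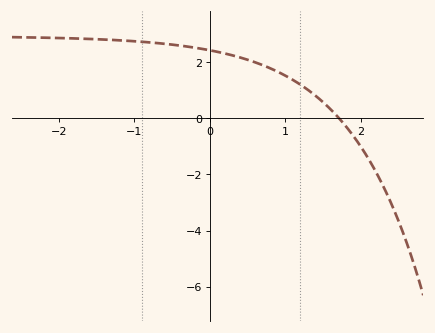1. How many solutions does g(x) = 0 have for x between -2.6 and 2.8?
1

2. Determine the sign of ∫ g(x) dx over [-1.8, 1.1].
positive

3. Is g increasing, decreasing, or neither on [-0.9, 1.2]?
decreasing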